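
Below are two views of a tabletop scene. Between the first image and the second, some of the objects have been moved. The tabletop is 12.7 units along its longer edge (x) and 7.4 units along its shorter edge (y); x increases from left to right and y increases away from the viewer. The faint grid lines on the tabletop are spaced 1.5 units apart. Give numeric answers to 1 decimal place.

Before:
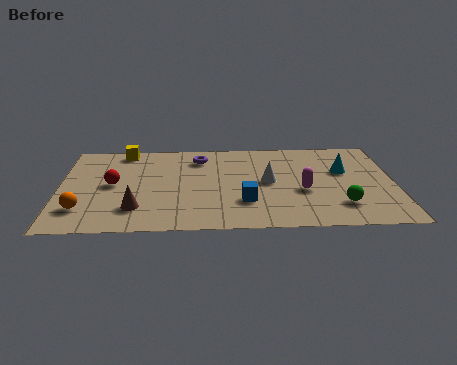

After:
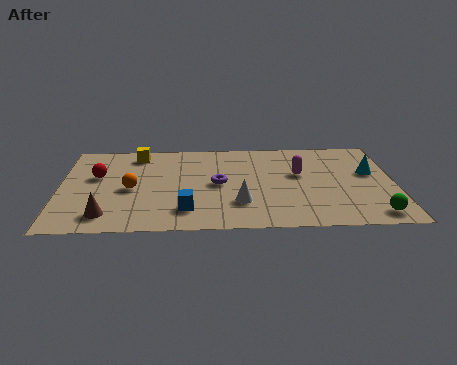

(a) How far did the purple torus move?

2.3

The purple torus moved from about (5.3, 5.9) to (6.0, 3.7), a distance of √(0.7² + 2.2²) ≈ 2.3.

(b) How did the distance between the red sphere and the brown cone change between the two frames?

+1.0

They were about 2.2 units apart before and 3.2 after — 1.0 units further apart.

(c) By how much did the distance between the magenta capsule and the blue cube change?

+2.8

They were about 2.3 units apart before and 5.1 after — 2.8 units further apart.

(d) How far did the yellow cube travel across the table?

0.6

The yellow cube was near (2.4, 6.6) before and (2.9, 6.3) after, so it travelled √(0.5² + 0.3²) ≈ 0.6 units.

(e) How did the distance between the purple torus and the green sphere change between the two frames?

-0.3

They were about 6.7 units apart before and 6.4 after — 0.3 units closer together.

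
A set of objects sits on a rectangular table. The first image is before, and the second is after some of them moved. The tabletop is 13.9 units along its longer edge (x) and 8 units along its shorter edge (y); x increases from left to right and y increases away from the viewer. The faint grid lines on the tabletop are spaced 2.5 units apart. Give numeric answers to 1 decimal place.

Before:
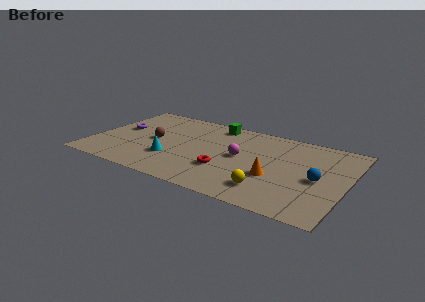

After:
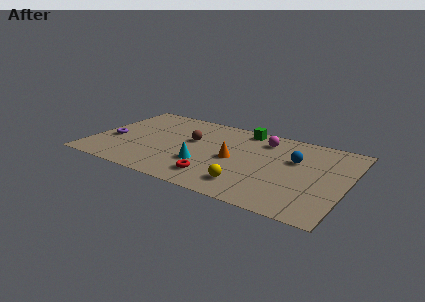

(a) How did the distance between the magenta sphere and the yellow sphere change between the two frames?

+1.7

The distance was about 3.1 in the first image and 4.8 in the second, so they moved 1.7 units further apart.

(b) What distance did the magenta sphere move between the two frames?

2.4

The magenta sphere moved from about (8.1, 4.2) to (9.1, 6.4), a distance of √(1.0² + 2.2²) ≈ 2.4.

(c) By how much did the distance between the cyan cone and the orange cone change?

-3.7

Before: roughly 5.6 units apart; after: 1.9. That's 3.7 units closer together.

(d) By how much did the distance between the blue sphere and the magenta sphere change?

-2.0

They were about 4.3 units apart before and 2.3 after — 2.0 units closer together.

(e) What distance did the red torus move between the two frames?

1.1

From (7.5, 2.6) to (7.1, 1.6), the red torus covered √(0.4² + 1.0²) ≈ 1.1 units.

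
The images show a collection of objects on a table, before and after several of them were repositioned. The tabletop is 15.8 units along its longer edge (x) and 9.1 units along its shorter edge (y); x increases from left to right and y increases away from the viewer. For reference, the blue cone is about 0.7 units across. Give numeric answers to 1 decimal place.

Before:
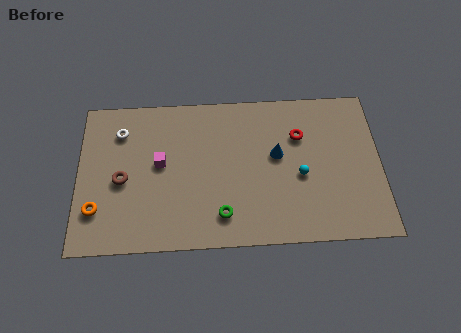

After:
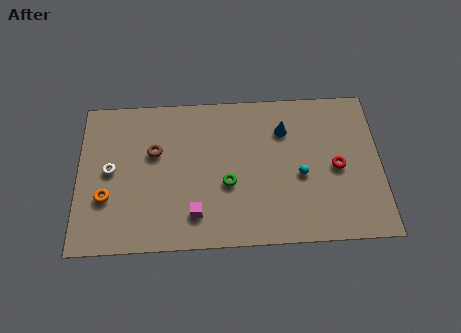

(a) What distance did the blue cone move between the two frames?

1.6

From (10.4, 5.2) to (10.8, 6.7), the blue cone covered √(0.4² + 1.5²) ≈ 1.6 units.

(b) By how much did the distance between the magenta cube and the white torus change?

+2.3

Before: roughly 2.9 units apart; after: 5.2. That's 2.3 units further apart.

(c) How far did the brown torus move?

2.3

The brown torus moved from about (2.3, 4.1) to (4.0, 5.7), a distance of √(1.7² + 1.6²) ≈ 2.3.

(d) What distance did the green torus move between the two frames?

1.8

The green torus moved from about (7.5, 1.8) to (7.8, 3.6), a distance of √(0.3² + 1.8²) ≈ 1.8.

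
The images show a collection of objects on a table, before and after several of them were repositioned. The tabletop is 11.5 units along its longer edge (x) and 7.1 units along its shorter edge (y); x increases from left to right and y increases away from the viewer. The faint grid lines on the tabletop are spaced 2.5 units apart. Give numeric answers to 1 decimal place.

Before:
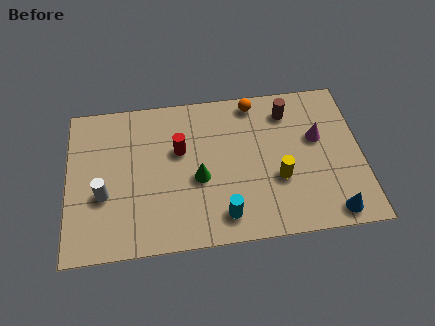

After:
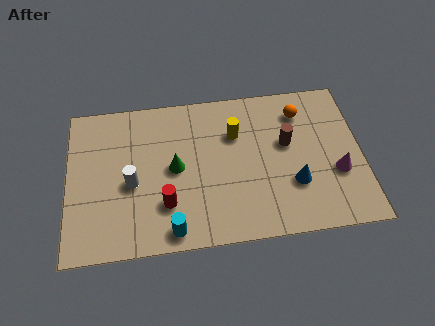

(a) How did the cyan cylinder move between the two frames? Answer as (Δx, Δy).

(-2.0, -0.4)

The cyan cylinder started near (6.0, 1.2) and ended near (4.0, 0.8).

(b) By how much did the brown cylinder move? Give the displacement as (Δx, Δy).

(-0.1, -1.5)

The brown cylinder started near (8.7, 5.7) and ended near (8.6, 4.2).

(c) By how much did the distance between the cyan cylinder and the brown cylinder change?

+0.5

They were about 5.2 units apart before and 5.7 after — 0.5 units further apart.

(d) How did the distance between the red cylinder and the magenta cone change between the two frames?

+1.3

Before: roughly 5.4 units apart; after: 6.7. That's 1.3 units further apart.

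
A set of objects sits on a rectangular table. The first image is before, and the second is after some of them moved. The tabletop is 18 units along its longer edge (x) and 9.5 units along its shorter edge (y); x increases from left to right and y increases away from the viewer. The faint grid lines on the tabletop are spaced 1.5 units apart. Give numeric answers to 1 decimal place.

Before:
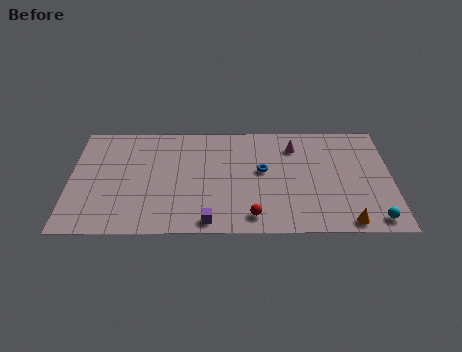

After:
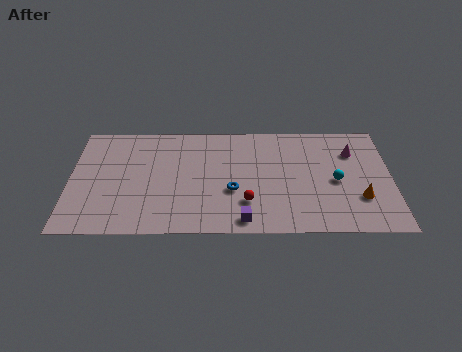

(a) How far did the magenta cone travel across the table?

3.3

From (12.6, 7.4) to (15.9, 6.9), the magenta cone covered √(3.3² + 0.5²) ≈ 3.3 units.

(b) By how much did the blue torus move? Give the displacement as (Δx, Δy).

(-1.7, -1.7)

The blue torus started near (10.8, 5.3) and ended near (9.1, 3.6).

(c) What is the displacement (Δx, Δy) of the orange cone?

(0.8, 2.0)

The orange cone was at about (15.4, 0.9) and moved to about (16.2, 2.9).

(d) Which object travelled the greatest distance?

the cyan sphere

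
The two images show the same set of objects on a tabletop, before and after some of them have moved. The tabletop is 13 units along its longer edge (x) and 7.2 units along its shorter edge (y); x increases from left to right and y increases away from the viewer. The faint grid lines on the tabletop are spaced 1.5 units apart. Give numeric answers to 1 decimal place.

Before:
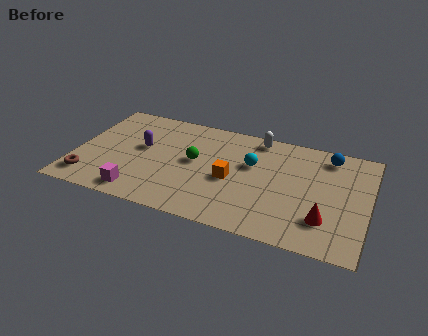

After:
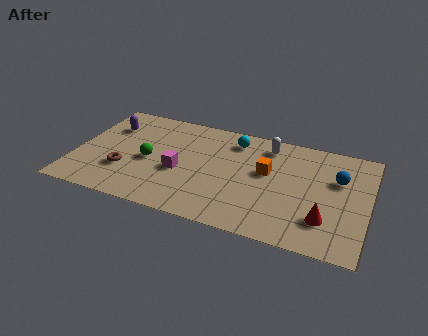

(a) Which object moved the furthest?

the magenta cube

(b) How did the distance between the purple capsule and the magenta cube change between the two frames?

+0.9

They were about 3.1 units apart before and 4.0 after — 0.9 units further apart.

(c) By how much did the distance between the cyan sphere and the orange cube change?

+0.8

The distance was about 1.5 in the first image and 2.3 in the second, so they moved 0.8 units further apart.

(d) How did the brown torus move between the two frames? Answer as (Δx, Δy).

(1.5, 1.0)

The brown torus was at about (0.8, 1.3) and moved to about (2.3, 2.3).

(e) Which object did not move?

the red cone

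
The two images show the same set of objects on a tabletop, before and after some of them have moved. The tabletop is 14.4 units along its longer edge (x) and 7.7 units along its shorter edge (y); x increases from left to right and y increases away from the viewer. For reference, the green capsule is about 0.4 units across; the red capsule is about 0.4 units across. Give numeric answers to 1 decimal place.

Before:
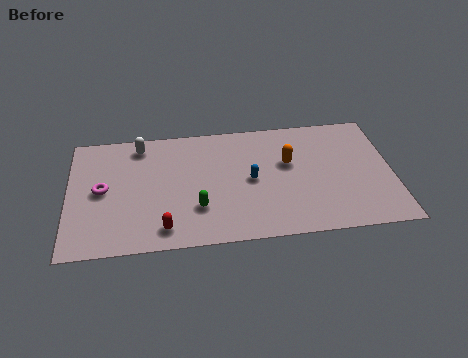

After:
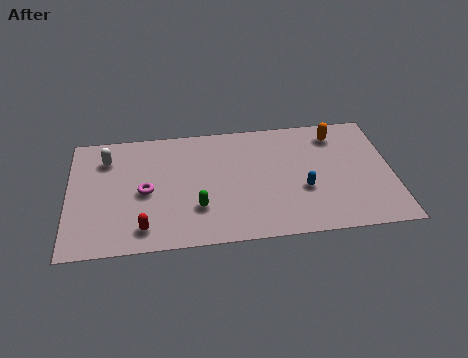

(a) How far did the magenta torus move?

1.9

The magenta torus moved from about (1.5, 3.9) to (3.4, 3.6), a distance of √(1.9² + 0.3²) ≈ 1.9.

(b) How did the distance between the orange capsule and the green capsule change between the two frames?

+2.7

Before: roughly 4.8 units apart; after: 7.5. That's 2.7 units further apart.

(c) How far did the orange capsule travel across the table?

2.7

From (9.8, 4.7) to (12.0, 6.3), the orange capsule covered √(2.2² + 1.6²) ≈ 2.7 units.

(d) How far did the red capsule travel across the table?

0.9

The red capsule moved from about (4.2, 1.2) to (3.3, 1.3), a distance of √(0.9² + 0.1²) ≈ 0.9.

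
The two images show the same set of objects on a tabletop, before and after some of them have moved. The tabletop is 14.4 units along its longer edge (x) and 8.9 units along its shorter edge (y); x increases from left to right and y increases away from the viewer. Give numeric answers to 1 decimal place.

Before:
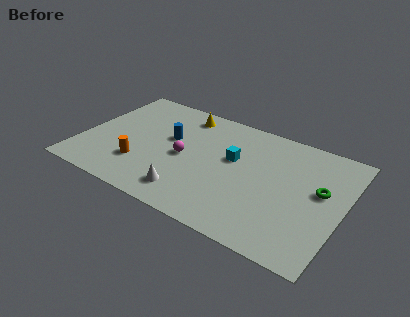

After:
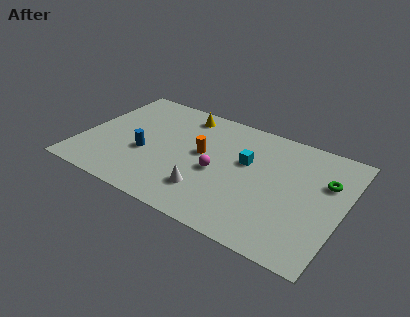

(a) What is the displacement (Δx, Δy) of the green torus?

(0.2, 0.8)

From the two frames, the green torus sits at roughly (13.1, 5.1) before and (13.3, 5.9) after.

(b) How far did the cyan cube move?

0.7

From (8.3, 5.3) to (9.0, 5.4), the cyan cube covered √(0.7² + 0.1²) ≈ 0.7 units.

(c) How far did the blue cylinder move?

2.1

The blue cylinder was near (4.7, 5.3) before and (3.6, 3.5) after, so it travelled √(1.1² + 1.8²) ≈ 2.1 units.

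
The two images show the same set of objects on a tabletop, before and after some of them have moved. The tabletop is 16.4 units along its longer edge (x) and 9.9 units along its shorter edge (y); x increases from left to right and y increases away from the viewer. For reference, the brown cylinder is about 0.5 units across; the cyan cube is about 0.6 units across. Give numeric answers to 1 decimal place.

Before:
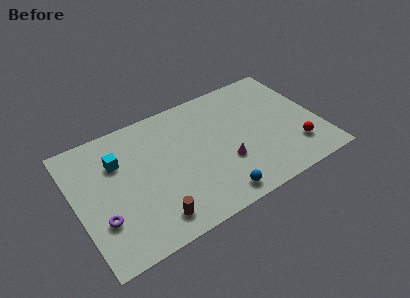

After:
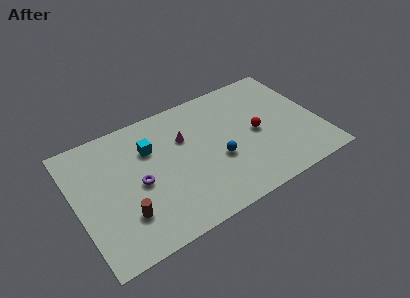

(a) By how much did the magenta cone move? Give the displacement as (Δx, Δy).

(-2.3, 3.2)

From the two frames, the magenta cone sits at roughly (9.8, 3.4) before and (7.5, 6.6) after.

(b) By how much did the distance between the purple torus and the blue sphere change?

-2.3

The distance was about 7.6 in the first image and 5.3 in the second, so they moved 2.3 units closer together.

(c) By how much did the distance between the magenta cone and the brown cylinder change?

+0.5

The distance was about 5.5 in the first image and 6.0 in the second, so they moved 0.5 units further apart.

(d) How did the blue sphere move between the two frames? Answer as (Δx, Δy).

(0.6, 2.7)

The blue sphere started near (8.8, 1.2) and ended near (9.4, 3.9).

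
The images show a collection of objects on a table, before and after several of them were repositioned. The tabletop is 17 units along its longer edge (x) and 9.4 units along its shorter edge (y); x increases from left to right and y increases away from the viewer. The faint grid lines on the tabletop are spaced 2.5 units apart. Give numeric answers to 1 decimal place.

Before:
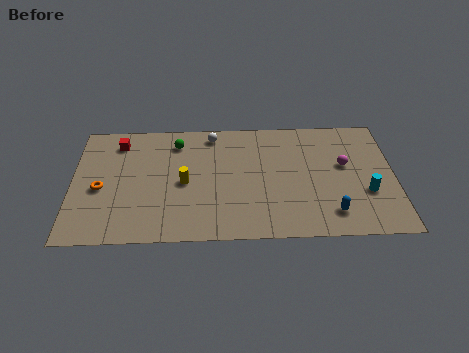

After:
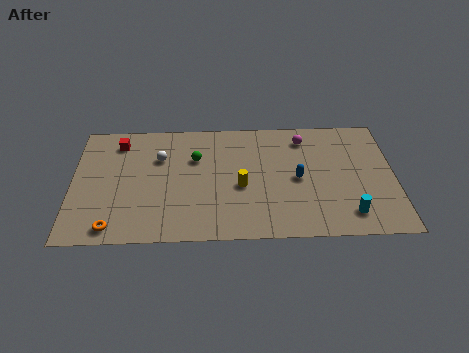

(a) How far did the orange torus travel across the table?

3.1

From (1.5, 4.1) to (2.2, 1.1), the orange torus covered √(0.7² + 3.0²) ≈ 3.1 units.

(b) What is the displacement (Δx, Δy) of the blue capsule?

(-1.7, 2.7)

From the two frames, the blue capsule sits at roughly (13.6, 1.8) before and (11.9, 4.5) after.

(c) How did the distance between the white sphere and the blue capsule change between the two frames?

-1.4

Before: roughly 8.9 units apart; after: 7.5. That's 1.4 units closer together.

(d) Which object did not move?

the red cube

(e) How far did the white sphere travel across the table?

3.3

The white sphere moved from about (7.4, 8.2) to (4.6, 6.4), a distance of √(2.8² + 1.8²) ≈ 3.3.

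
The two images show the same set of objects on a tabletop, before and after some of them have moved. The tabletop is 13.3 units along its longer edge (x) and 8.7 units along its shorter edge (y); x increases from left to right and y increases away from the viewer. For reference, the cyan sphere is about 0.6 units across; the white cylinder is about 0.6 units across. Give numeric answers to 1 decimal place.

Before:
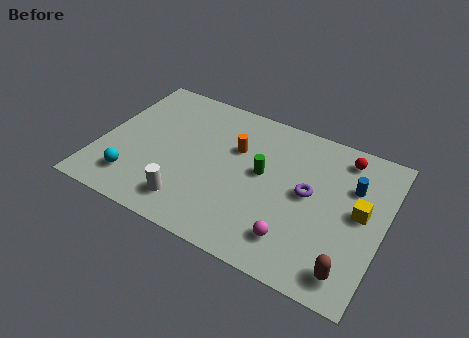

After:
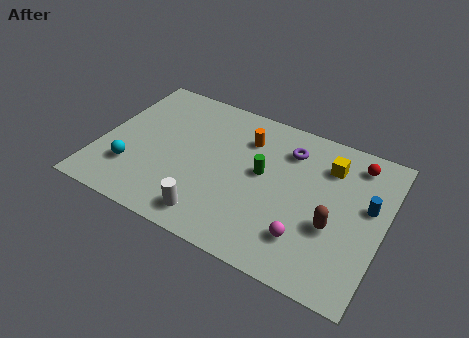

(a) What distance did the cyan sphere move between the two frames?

0.6

From (1.9, 1.8) to (1.7, 2.4), the cyan sphere covered √(0.2² + 0.6²) ≈ 0.6 units.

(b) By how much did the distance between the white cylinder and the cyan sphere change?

+1.4

The distance was about 2.7 in the first image and 4.1 in the second, so they moved 1.4 units further apart.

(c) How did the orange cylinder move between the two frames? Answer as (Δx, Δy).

(0.4, 0.8)

The orange cylinder started near (6.2, 5.7) and ended near (6.6, 6.5).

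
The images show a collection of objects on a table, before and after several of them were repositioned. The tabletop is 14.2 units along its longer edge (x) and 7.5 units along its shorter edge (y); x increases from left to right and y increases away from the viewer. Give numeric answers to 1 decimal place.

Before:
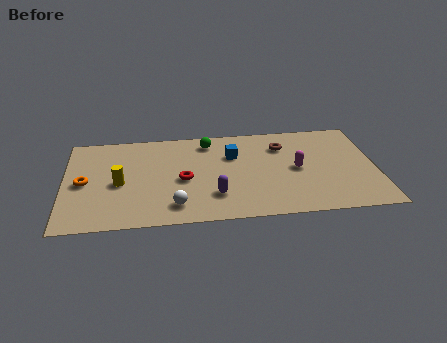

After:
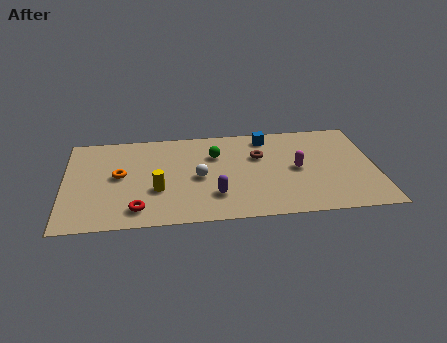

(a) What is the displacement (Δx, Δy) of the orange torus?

(1.6, 0.4)

From the two frames, the orange torus sits at roughly (0.9, 3.6) before and (2.5, 4.0) after.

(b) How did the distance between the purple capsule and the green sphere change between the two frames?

-1.1

They were about 4.3 units apart before and 3.2 after — 1.1 units closer together.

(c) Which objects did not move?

the purple capsule and the magenta capsule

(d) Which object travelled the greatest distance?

the red torus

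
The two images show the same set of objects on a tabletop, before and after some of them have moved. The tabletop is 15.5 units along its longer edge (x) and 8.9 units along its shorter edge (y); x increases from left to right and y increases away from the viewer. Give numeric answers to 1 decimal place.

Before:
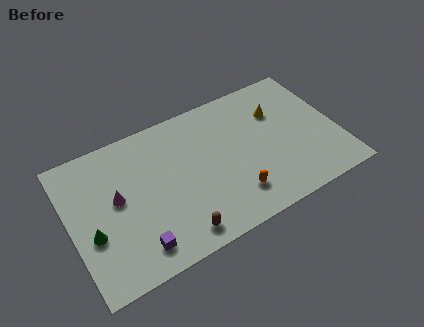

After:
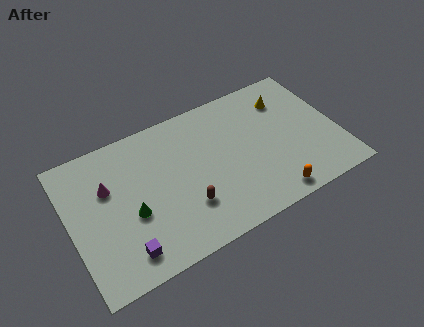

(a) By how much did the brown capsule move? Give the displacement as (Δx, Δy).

(0.7, 1.4)

The brown capsule started near (5.7, 1.2) and ended near (6.4, 2.6).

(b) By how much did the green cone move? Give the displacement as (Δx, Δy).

(2.3, 0.2)

The green cone was at about (1.1, 3.4) and moved to about (3.4, 3.6).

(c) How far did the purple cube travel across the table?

0.7

The purple cube was near (3.4, 1.5) before and (2.7, 1.5) after, so it travelled √(0.7² + 0.0²) ≈ 0.7 units.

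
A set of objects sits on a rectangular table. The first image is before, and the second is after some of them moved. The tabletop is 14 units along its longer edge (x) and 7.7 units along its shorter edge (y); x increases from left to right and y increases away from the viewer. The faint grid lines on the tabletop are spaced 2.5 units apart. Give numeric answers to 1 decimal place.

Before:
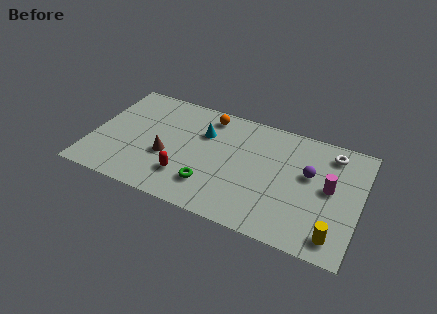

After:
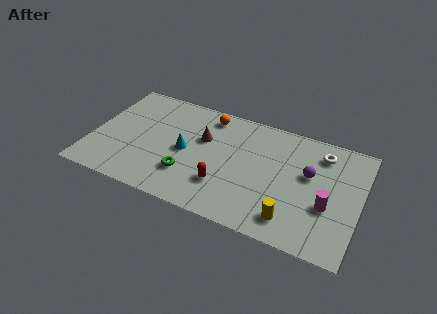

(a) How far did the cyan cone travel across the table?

1.8

From (5.7, 5.3) to (4.9, 3.7), the cyan cone covered √(0.8² + 1.6²) ≈ 1.8 units.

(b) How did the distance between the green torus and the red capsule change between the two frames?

+0.6

The distance was about 1.3 in the first image and 1.9 in the second, so they moved 0.6 units further apart.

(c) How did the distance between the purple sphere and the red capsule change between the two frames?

-1.9

Before: roughly 6.7 units apart; after: 4.8. That's 1.9 units closer together.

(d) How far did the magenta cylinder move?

1.2

The magenta cylinder moved from about (12.4, 4.1) to (12.4, 2.9), a distance of √(0.0² + 1.2²) ≈ 1.2.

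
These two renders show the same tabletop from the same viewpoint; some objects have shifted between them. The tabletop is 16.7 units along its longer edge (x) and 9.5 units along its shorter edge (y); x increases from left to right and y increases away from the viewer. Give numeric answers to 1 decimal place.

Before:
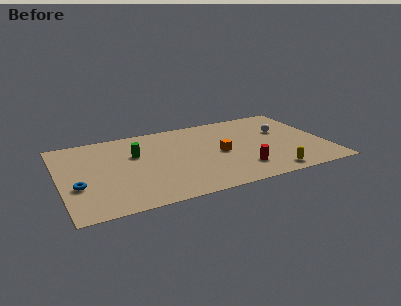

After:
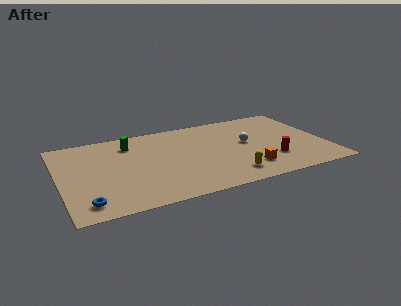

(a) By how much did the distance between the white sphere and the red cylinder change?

-2.1

The distance was about 4.9 in the first image and 2.8 in the second, so they moved 2.1 units closer together.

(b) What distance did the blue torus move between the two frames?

2.0

The blue torus moved from about (1.0, 3.5) to (1.4, 1.5), a distance of √(0.4² + 2.0²) ≈ 2.0.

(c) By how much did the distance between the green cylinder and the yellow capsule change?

-1.3

Before: roughly 9.4 units apart; after: 8.1. That's 1.3 units closer together.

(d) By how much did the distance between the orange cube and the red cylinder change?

-0.8

They were about 2.5 units apart before and 1.7 after — 0.8 units closer together.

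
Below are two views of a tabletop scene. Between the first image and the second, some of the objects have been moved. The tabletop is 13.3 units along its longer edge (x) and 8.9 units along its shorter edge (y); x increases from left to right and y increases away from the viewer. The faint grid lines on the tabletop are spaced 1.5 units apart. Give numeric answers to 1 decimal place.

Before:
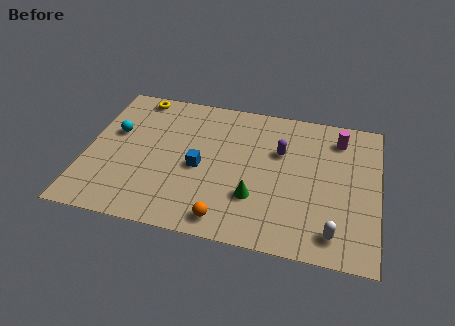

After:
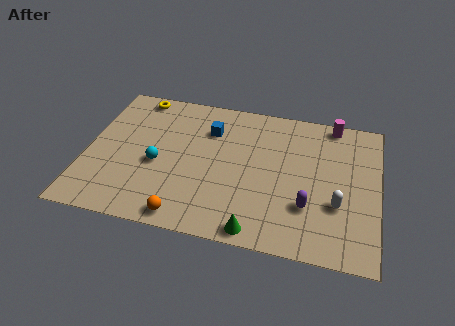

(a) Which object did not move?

the yellow torus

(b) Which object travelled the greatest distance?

the purple capsule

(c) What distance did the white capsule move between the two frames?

1.7

The white capsule was near (11.4, 1.4) before and (11.5, 3.1) after, so it travelled √(0.1² + 1.7²) ≈ 1.7 units.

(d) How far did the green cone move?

1.9

The green cone was near (7.8, 2.7) before and (8.0, 0.8) after, so it travelled √(0.2² + 1.9²) ≈ 1.9 units.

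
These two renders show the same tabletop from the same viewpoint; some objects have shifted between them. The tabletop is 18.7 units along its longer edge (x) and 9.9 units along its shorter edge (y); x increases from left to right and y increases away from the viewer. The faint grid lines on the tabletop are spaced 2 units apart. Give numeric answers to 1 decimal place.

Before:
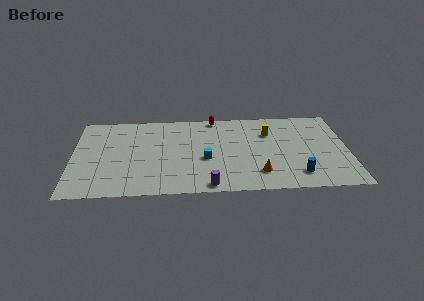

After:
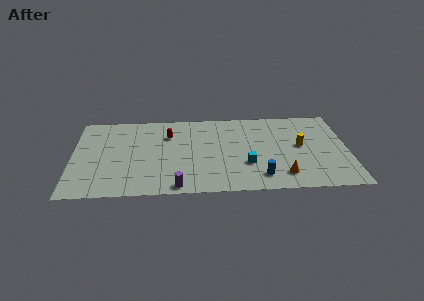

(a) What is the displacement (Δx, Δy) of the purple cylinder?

(-2.1, 0.0)

The purple cylinder was at about (9.2, 0.9) and moved to about (7.1, 0.9).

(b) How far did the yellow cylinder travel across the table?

2.7

The yellow cylinder was near (13.4, 7.0) before and (15.5, 5.3) after, so it travelled √(2.1² + 1.7²) ≈ 2.7 units.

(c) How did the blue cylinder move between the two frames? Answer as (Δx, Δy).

(-2.5, -0.1)

The blue cylinder was at about (15.2, 1.9) and moved to about (12.7, 1.8).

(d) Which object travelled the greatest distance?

the red capsule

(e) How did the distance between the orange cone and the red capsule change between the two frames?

+1.8

Before: roughly 7.5 units apart; after: 9.3. That's 1.8 units further apart.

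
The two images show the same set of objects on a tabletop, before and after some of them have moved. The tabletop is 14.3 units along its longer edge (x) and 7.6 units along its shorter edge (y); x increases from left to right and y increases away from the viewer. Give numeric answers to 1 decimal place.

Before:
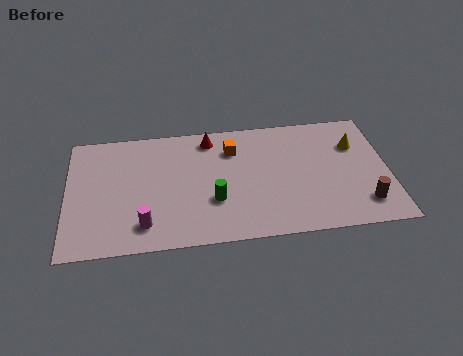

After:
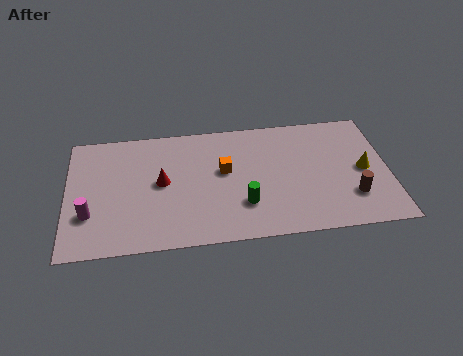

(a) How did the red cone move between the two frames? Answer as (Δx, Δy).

(-2.2, -2.5)

The red cone started near (6.4, 6.5) and ended near (4.2, 4.0).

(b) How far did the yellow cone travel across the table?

1.6

From (12.9, 5.3) to (13.2, 3.7), the yellow cone covered √(0.3² + 1.6²) ≈ 1.6 units.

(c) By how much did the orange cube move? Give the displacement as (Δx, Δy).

(-0.4, -1.3)

From the two frames, the orange cube sits at roughly (7.4, 5.7) before and (7.0, 4.4) after.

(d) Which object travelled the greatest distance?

the red cone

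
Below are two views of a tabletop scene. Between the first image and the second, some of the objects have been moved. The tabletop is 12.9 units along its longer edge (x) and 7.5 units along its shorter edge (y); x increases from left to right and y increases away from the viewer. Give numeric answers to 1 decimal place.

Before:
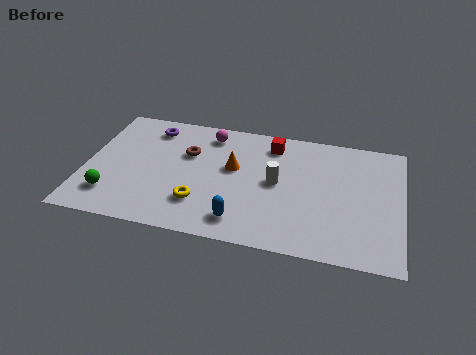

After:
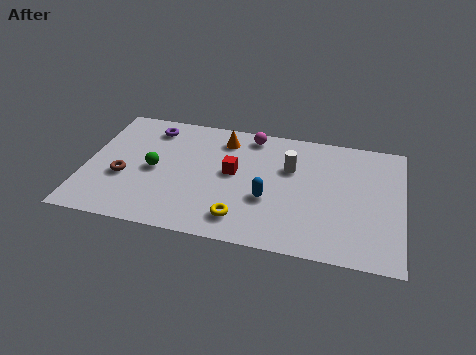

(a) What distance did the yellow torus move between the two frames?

1.8

The yellow torus moved from about (4.8, 2.0) to (6.5, 1.4), a distance of √(1.7² + 0.6²) ≈ 1.8.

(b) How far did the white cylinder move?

1.1

From (7.8, 3.9) to (8.3, 4.9), the white cylinder covered √(0.5² + 1.0²) ≈ 1.1 units.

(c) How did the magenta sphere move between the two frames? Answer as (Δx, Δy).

(1.7, 0.3)

From the two frames, the magenta sphere sits at roughly (4.9, 6.3) before and (6.6, 6.6) after.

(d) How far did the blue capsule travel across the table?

1.8

The blue capsule was near (6.5, 1.3) before and (7.5, 2.8) after, so it travelled √(1.0² + 1.5²) ≈ 1.8 units.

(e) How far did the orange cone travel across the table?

1.8

The orange cone was near (6.0, 4.4) before and (5.5, 6.1) after, so it travelled √(0.5² + 1.7²) ≈ 1.8 units.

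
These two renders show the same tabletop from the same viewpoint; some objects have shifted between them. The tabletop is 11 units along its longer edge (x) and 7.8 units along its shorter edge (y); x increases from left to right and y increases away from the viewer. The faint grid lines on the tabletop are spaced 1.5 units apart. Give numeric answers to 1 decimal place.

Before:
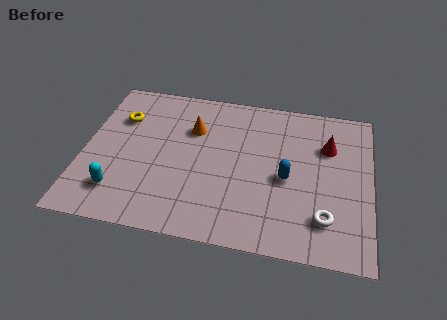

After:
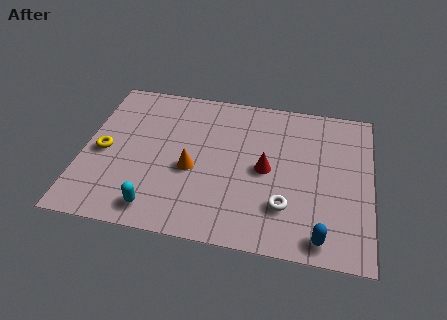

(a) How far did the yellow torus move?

2.0

From (1.3, 5.5) to (0.8, 3.6), the yellow torus covered √(0.5² + 1.9²) ≈ 2.0 units.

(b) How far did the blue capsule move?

3.0

The blue capsule was near (7.8, 3.5) before and (9.2, 0.9) after, so it travelled √(1.4² + 2.6²) ≈ 3.0 units.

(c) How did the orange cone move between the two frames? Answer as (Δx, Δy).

(0.1, -2.1)

From the two frames, the orange cone sits at roughly (4.1, 5.4) before and (4.2, 3.3) after.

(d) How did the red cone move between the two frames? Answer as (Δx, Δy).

(-2.3, -1.6)

The red cone was at about (9.3, 5.4) and moved to about (7.0, 3.8).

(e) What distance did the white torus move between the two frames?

1.5

The white torus moved from about (9.3, 1.8) to (7.8, 2.1), a distance of √(1.5² + 0.3²) ≈ 1.5.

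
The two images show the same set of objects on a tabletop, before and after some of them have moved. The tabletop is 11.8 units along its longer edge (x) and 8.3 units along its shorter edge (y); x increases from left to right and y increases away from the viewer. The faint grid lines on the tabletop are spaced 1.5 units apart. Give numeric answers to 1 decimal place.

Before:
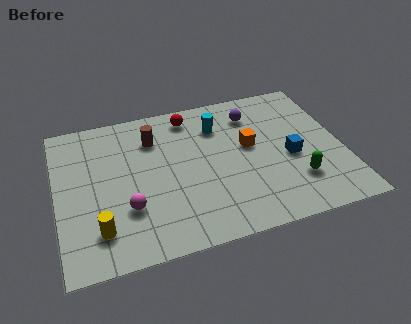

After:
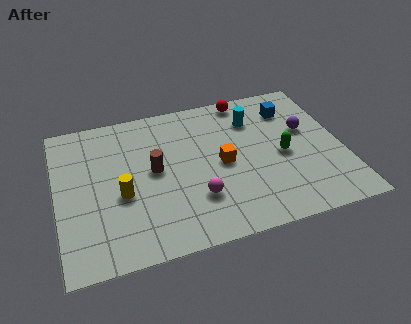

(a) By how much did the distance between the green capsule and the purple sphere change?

-2.9

They were about 4.5 units apart before and 1.6 after — 2.9 units closer together.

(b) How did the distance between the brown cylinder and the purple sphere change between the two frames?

+2.2

They were about 4.2 units apart before and 6.4 after — 2.2 units further apart.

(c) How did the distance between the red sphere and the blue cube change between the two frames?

-3.1

Before: roughly 5.2 units apart; after: 2.1. That's 3.1 units closer together.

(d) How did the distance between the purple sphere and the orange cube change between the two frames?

+1.9

Before: roughly 1.8 units apart; after: 3.7. That's 1.9 units further apart.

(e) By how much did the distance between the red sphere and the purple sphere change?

+0.7

The distance was about 2.7 in the first image and 3.4 in the second, so they moved 0.7 units further apart.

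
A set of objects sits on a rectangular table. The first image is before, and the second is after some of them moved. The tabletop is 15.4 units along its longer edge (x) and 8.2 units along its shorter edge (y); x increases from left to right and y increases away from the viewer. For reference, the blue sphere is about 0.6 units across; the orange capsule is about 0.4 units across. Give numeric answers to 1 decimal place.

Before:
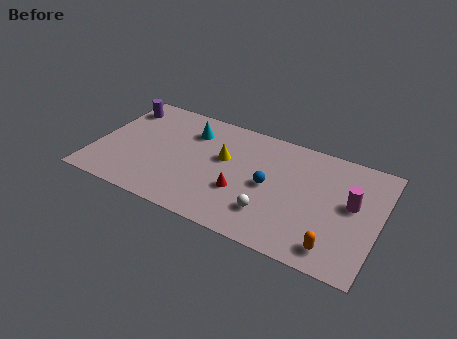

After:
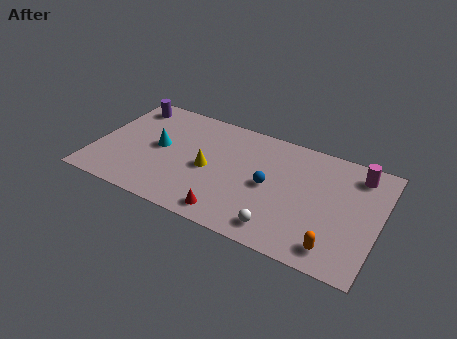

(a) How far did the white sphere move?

1.0

The white sphere moved from about (9.8, 2.1) to (10.4, 1.3), a distance of √(0.6² + 0.8²) ≈ 1.0.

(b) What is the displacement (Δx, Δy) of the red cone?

(-0.4, -1.8)

The red cone was at about (8.1, 2.9) and moved to about (7.7, 1.1).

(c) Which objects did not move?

the orange capsule and the blue sphere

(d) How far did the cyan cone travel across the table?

2.4

The cyan cone moved from about (4.9, 6.2) to (3.4, 4.3), a distance of √(1.5² + 1.9²) ≈ 2.4.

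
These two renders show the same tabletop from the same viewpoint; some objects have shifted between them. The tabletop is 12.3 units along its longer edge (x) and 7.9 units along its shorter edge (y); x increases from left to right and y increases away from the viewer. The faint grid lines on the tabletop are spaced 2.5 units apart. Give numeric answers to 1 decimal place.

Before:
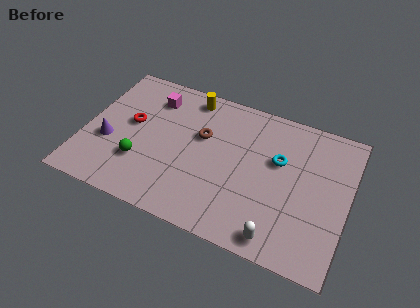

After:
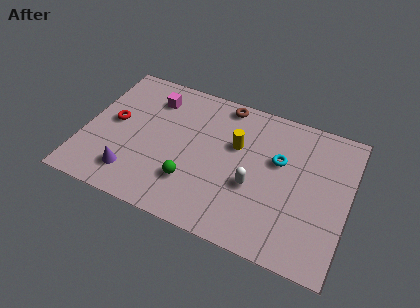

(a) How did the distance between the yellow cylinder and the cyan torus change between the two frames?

-2.8

They were about 4.8 units apart before and 2.0 after — 2.8 units closer together.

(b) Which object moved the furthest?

the yellow cylinder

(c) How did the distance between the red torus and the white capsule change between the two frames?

-1.3

The distance was about 8.1 in the first image and 6.8 in the second, so they moved 1.3 units closer together.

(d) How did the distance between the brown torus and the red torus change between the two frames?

+2.4

The distance was about 3.3 in the first image and 5.7 in the second, so they moved 2.4 units further apart.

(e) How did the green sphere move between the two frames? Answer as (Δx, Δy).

(2.4, -0.2)

The green sphere was at about (2.8, 2.4) and moved to about (5.2, 2.2).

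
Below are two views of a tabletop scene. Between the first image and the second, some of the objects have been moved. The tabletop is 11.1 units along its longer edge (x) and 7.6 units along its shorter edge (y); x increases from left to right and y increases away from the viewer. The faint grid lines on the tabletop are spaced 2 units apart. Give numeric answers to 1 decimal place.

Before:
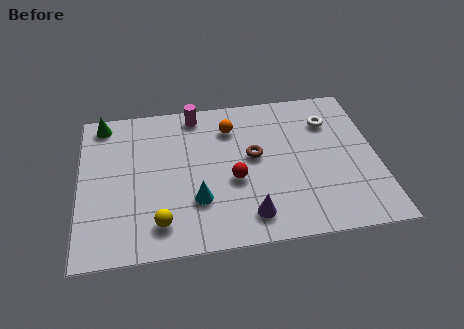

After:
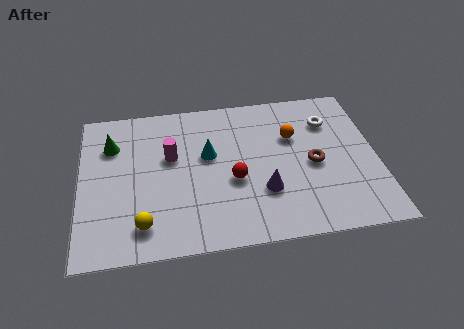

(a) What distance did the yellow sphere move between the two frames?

0.6

From (2.9, 1.4) to (2.3, 1.4), the yellow sphere covered √(0.6² + 0.0²) ≈ 0.6 units.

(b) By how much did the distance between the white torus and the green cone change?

-0.4

They were about 8.6 units apart before and 8.2 after — 0.4 units closer together.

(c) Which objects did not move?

the white torus and the red sphere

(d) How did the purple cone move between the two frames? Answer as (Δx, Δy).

(0.6, 1.1)

From the two frames, the purple cone sits at roughly (6.2, 1.3) before and (6.8, 2.4) after.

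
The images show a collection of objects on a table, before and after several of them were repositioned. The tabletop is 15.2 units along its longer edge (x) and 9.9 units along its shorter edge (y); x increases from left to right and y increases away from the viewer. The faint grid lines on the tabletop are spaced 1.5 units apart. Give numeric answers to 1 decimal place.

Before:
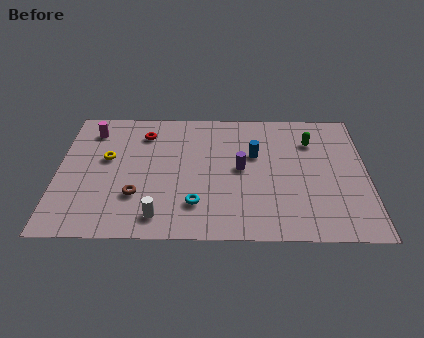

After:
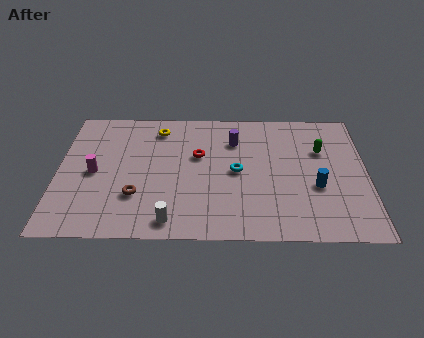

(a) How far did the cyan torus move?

3.2

The cyan torus was near (6.8, 2.4) before and (8.8, 4.9) after, so it travelled √(2.0² + 2.5²) ≈ 3.2 units.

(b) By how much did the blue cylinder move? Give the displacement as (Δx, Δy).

(3.0, -2.4)

The blue cylinder was at about (9.7, 6.2) and moved to about (12.7, 3.8).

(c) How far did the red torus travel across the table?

3.2

From (4.2, 7.8) to (6.9, 6.1), the red torus covered √(2.7² + 1.7²) ≈ 3.2 units.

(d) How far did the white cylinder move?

0.7

The white cylinder was near (5.0, 1.5) before and (5.6, 1.2) after, so it travelled √(0.6² + 0.3²) ≈ 0.7 units.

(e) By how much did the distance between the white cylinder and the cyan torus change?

+2.9

Before: roughly 2.0 units apart; after: 4.9. That's 2.9 units further apart.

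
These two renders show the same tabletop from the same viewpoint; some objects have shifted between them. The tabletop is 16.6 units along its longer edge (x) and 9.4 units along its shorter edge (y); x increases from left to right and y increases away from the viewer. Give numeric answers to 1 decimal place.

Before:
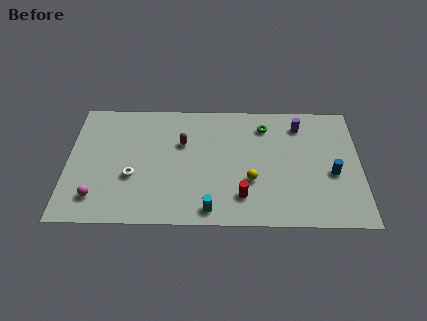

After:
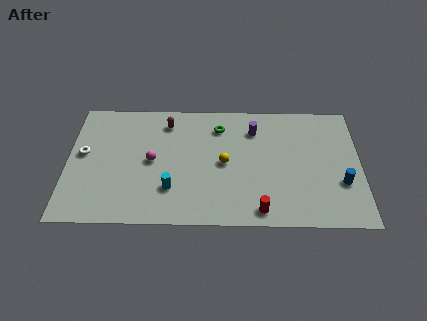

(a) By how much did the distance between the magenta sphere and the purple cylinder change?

-6.5

Before: roughly 12.8 units apart; after: 6.3. That's 6.5 units closer together.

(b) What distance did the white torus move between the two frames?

3.3

From (3.7, 3.5) to (0.9, 5.2), the white torus covered √(2.8² + 1.7²) ≈ 3.3 units.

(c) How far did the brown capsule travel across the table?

1.8

The brown capsule was near (6.5, 6.1) before and (5.6, 7.7) after, so it travelled √(0.9² + 1.6²) ≈ 1.8 units.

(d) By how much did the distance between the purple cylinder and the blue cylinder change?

+2.2

They were about 4.1 units apart before and 6.3 after — 2.2 units further apart.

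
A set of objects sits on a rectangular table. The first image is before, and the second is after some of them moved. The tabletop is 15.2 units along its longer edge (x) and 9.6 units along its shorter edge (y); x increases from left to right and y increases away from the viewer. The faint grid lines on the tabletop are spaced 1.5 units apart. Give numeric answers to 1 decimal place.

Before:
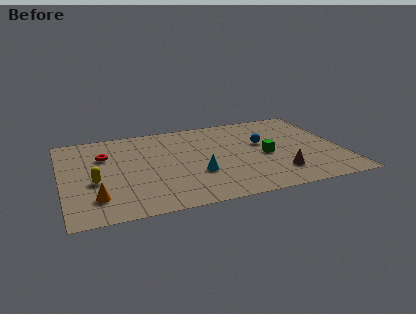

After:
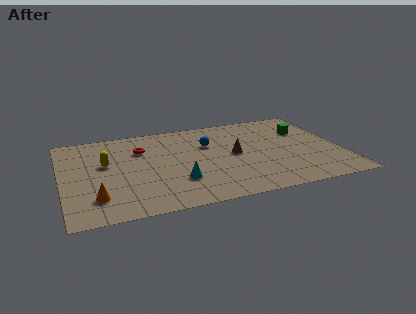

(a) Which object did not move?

the orange cone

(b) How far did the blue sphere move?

3.0

The blue sphere was near (11.0, 5.7) before and (8.1, 6.4) after, so it travelled √(2.9² + 0.7²) ≈ 3.0 units.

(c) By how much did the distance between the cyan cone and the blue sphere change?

-0.4

Before: roughly 4.5 units apart; after: 4.1. That's 0.4 units closer together.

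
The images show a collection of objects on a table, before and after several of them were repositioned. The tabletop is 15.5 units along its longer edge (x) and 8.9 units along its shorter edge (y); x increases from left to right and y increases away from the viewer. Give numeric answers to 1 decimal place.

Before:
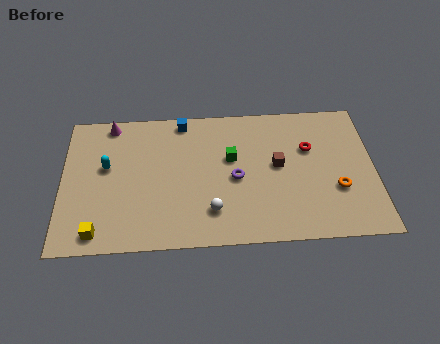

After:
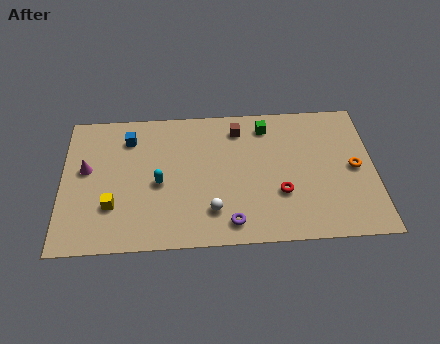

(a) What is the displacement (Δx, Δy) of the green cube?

(1.8, 2.0)

From the two frames, the green cube sits at roughly (8.4, 5.4) before and (10.2, 7.4) after.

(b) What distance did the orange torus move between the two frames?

1.6

The orange torus moved from about (13.6, 3.1) to (14.5, 4.4), a distance of √(0.9² + 1.3²) ≈ 1.6.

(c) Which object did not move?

the white sphere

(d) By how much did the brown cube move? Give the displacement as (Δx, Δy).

(-1.9, 2.5)

The brown cube started near (10.7, 4.8) and ended near (8.8, 7.3).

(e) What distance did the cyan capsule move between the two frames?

2.9

The cyan capsule was near (2.2, 5.2) before and (4.8, 4.0) after, so it travelled √(2.6² + 1.2²) ≈ 2.9 units.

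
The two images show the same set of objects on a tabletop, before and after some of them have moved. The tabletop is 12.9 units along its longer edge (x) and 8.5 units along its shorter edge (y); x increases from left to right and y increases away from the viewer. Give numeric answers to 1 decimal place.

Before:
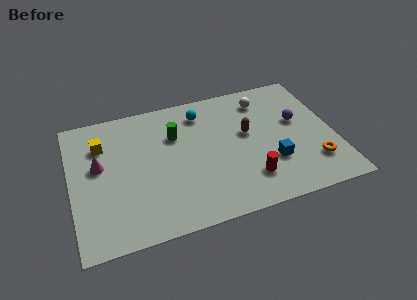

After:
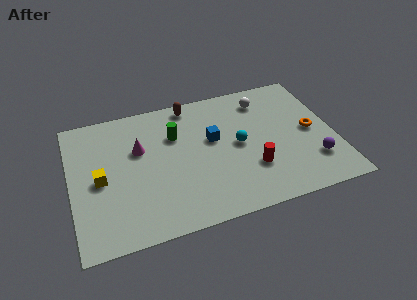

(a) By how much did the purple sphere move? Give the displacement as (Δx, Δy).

(0.5, -2.8)

From the two frames, the purple sphere sits at roughly (11.2, 5.0) before and (11.7, 2.2) after.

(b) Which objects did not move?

the white sphere and the green cylinder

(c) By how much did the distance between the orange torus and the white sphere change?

-1.8

They were about 5.2 units apart before and 3.4 after — 1.8 units closer together.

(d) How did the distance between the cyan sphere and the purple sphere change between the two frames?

-0.9

They were about 5.0 units apart before and 4.1 after — 0.9 units closer together.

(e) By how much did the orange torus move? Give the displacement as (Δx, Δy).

(0.1, 2.1)

The orange torus started near (11.7, 2.1) and ended near (11.8, 4.2).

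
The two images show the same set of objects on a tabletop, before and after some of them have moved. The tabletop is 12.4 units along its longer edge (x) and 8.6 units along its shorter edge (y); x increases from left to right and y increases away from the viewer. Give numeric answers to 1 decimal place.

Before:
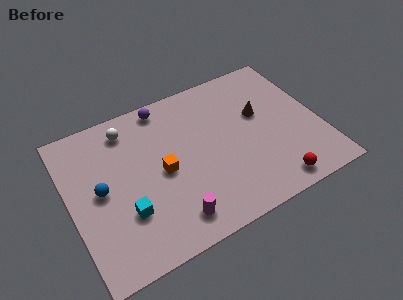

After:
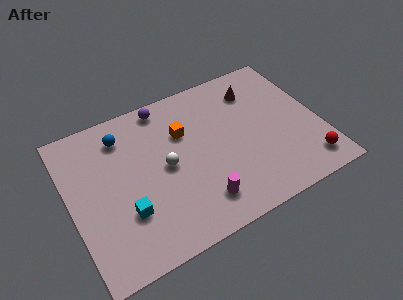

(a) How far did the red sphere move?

1.8

The red sphere moved from about (9.6, 1.0) to (11.4, 1.4), a distance of √(1.8² + 0.4²) ≈ 1.8.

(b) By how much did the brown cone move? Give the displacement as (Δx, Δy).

(0.0, 1.5)

The brown cone started near (9.6, 5.2) and ended near (9.6, 6.7).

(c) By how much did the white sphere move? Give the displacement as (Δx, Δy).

(1.5, -2.9)

The white sphere started near (3.2, 7.2) and ended near (4.7, 4.3).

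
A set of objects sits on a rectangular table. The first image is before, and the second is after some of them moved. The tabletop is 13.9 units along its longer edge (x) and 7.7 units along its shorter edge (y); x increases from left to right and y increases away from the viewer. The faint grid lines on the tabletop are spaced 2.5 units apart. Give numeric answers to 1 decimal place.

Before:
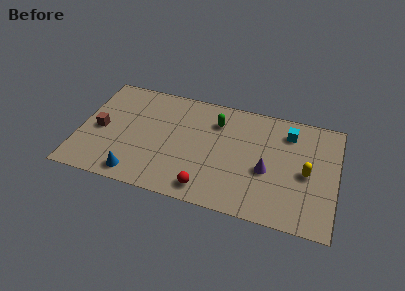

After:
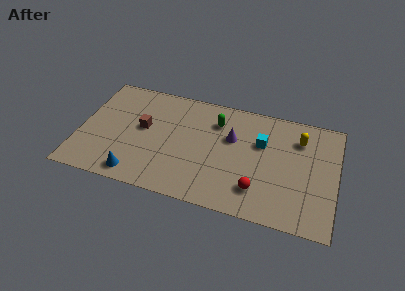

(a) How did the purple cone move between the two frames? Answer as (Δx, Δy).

(-2.0, 1.7)

The purple cone started near (10.2, 3.2) and ended near (8.2, 4.9).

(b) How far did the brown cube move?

2.4

The brown cube moved from about (1.1, 3.6) to (3.4, 4.3), a distance of √(2.3² + 0.7²) ≈ 2.4.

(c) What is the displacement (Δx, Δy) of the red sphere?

(2.7, 0.7)

The red sphere was at about (7.1, 1.1) and moved to about (9.8, 1.8).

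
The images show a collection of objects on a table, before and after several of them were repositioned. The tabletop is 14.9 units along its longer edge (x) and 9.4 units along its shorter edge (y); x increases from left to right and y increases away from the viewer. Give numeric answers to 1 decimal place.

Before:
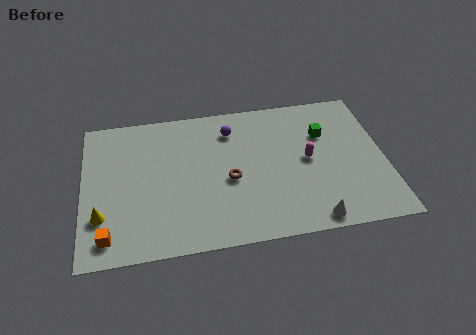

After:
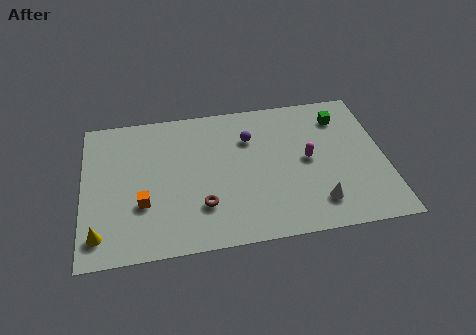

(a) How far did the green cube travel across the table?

1.3

The green cube moved from about (12.0, 6.4) to (12.9, 7.4), a distance of √(0.9² + 1.0²) ≈ 1.3.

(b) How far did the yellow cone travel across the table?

1.1

From (0.9, 2.7) to (0.8, 1.6), the yellow cone covered √(0.1² + 1.1²) ≈ 1.1 units.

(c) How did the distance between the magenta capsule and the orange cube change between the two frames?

-2.1

They were about 10.5 units apart before and 8.4 after — 2.1 units closer together.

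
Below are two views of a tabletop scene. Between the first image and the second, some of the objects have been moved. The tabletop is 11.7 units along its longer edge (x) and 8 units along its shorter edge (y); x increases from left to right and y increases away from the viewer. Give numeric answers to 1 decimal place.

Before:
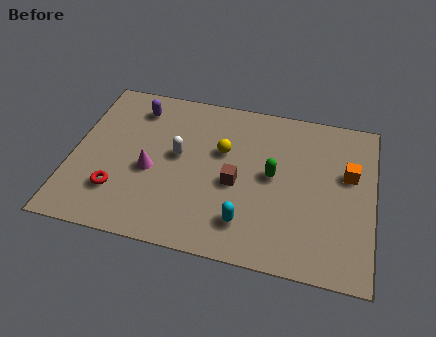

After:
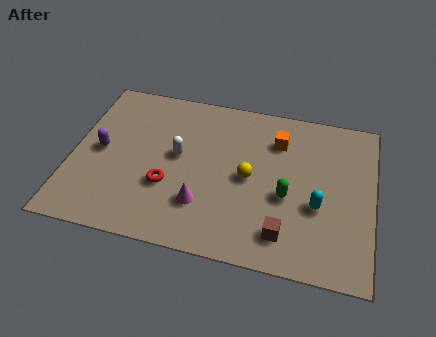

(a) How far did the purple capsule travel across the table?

2.8

From (2.3, 6.5) to (1.1, 4.0), the purple capsule covered √(1.2² + 2.5²) ≈ 2.8 units.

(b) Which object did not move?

the white capsule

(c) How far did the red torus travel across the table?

2.0

The red torus was near (1.9, 2.1) before and (3.8, 2.8) after, so it travelled √(1.9² + 0.7²) ≈ 2.0 units.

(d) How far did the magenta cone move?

2.4

From (3.1, 3.4) to (5.2, 2.2), the magenta cone covered √(2.1² + 1.2²) ≈ 2.4 units.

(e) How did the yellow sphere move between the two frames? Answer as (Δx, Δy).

(1.1, -1.1)

The yellow sphere was at about (5.8, 5.0) and moved to about (6.9, 3.9).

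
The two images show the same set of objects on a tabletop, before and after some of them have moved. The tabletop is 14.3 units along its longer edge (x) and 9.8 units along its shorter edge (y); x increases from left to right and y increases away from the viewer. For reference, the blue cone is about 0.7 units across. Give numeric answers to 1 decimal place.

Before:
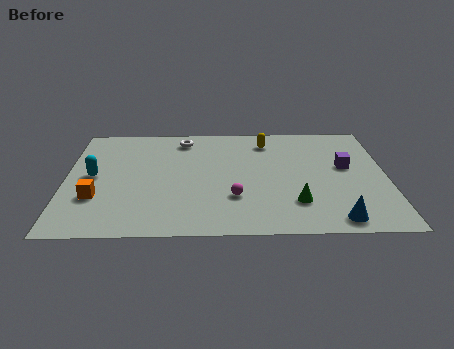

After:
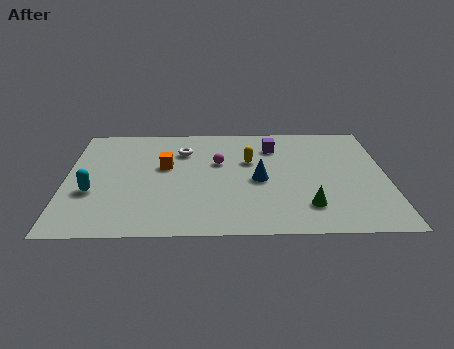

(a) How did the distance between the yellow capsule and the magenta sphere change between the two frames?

-3.8

The distance was about 5.2 in the first image and 1.4 in the second, so they moved 3.8 units closer together.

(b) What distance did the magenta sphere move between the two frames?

3.2

From (7.5, 3.0) to (6.8, 6.1), the magenta sphere covered √(0.7² + 3.1²) ≈ 3.2 units.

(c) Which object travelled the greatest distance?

the blue cone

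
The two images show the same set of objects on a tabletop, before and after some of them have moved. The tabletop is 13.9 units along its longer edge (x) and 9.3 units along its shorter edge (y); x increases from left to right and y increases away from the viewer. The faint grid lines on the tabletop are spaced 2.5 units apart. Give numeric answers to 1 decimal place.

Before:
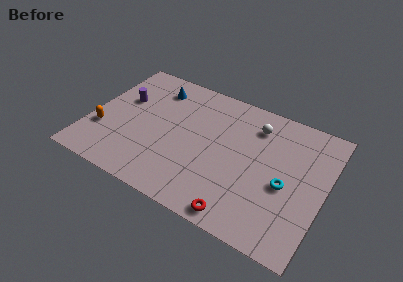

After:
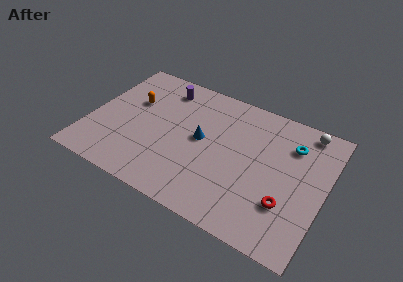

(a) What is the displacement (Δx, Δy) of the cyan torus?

(0.0, 2.9)

The cyan torus started near (11.7, 4.0) and ended near (11.7, 6.9).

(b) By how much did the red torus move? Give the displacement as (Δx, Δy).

(2.4, 1.9)

The red torus started near (9.5, 0.9) and ended near (11.9, 2.8).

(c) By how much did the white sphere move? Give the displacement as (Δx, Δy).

(2.9, 1.0)

The white sphere started near (9.5, 7.3) and ended near (12.4, 8.3).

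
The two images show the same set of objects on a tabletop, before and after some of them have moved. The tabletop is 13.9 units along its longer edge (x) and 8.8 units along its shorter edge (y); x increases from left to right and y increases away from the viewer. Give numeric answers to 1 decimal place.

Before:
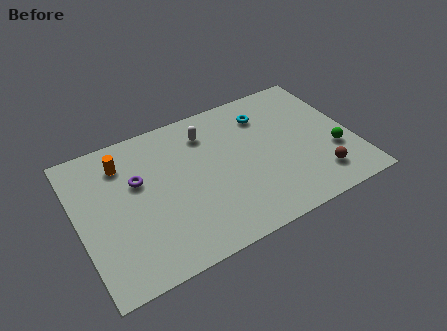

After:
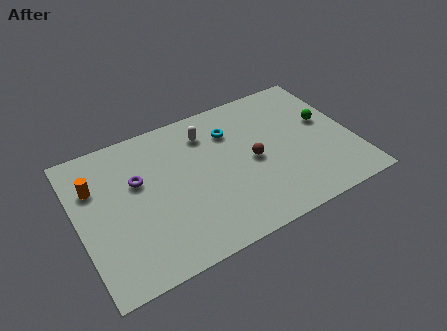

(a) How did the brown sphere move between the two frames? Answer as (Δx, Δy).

(-3.0, 2.4)

The brown sphere started near (11.8, 1.8) and ended near (8.8, 4.2).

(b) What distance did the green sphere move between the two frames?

2.1

From (12.8, 3.0) to (12.7, 5.1), the green sphere covered √(0.1² + 2.1²) ≈ 2.1 units.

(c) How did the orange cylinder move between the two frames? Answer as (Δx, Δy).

(-1.5, -0.8)

From the two frames, the orange cylinder sits at roughly (2.5, 6.9) before and (1.0, 6.1) after.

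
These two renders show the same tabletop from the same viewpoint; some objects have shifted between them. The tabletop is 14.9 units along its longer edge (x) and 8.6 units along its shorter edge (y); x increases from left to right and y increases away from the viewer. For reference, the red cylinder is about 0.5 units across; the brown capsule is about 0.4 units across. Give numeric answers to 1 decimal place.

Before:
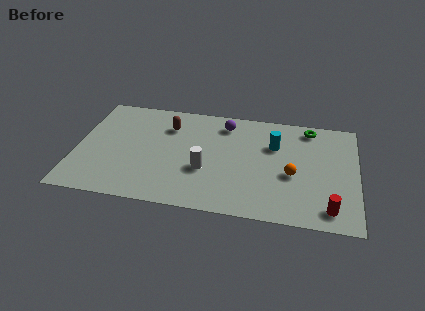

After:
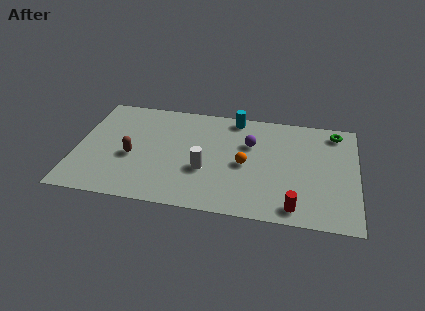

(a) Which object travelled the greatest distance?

the brown capsule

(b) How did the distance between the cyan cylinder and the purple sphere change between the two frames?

-0.8

The distance was about 3.0 in the first image and 2.2 in the second, so they moved 0.8 units closer together.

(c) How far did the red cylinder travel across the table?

1.8

The red cylinder was near (13.5, 1.3) before and (11.7, 1.1) after, so it travelled √(1.8² + 0.2²) ≈ 1.8 units.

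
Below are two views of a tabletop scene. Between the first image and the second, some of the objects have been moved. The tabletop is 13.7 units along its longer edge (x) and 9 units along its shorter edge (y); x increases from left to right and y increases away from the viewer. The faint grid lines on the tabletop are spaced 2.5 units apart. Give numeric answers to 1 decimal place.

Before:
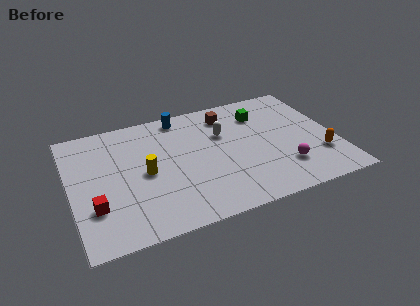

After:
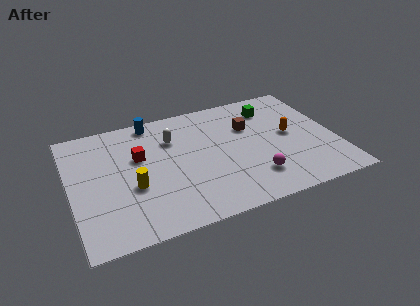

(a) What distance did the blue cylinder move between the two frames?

1.5

The blue cylinder moved from about (6.0, 8.0) to (4.5, 8.1), a distance of √(1.5² + 0.1²) ≈ 1.5.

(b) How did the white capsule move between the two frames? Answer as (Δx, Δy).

(-2.6, 0.5)

The white capsule started near (8.0, 5.9) and ended near (5.4, 6.4).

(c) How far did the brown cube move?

1.6

The brown cube was near (8.4, 7.3) before and (9.4, 6.0) after, so it travelled √(1.0² + 1.3²) ≈ 1.6 units.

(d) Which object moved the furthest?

the red cube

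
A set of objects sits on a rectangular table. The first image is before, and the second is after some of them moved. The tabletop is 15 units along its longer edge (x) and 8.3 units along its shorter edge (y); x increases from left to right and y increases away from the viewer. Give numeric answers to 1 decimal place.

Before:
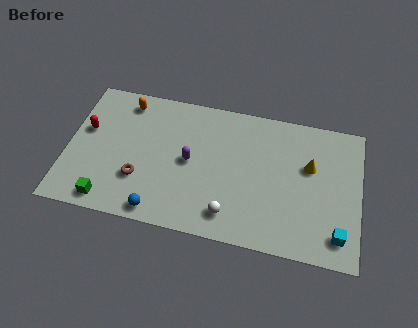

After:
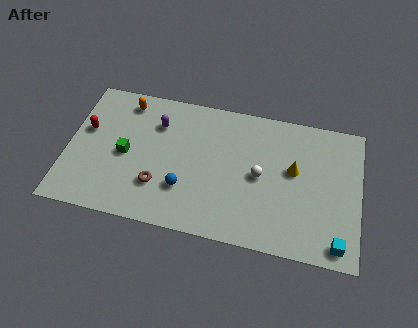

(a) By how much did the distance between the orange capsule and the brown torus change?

+0.5

The distance was about 4.6 in the first image and 5.1 in the second, so they moved 0.5 units further apart.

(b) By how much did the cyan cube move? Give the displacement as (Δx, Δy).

(0.0, -0.5)

From the two frames, the cyan cube sits at roughly (14.0, 1.5) before and (14.0, 1.0) after.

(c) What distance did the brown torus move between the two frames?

1.0

The brown torus moved from about (3.8, 2.6) to (4.8, 2.4), a distance of √(1.0² + 0.2²) ≈ 1.0.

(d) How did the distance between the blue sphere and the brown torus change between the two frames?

-0.7

The distance was about 2.0 in the first image and 1.3 in the second, so they moved 0.7 units closer together.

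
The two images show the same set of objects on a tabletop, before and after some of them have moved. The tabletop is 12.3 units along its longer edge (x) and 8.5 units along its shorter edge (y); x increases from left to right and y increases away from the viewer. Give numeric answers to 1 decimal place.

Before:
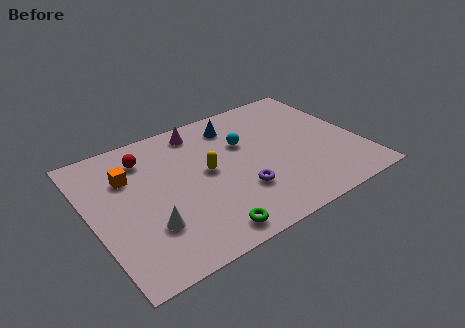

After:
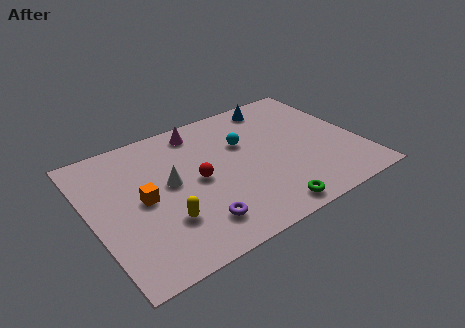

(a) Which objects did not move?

the magenta cone and the cyan sphere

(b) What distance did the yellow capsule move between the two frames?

3.0

From (5.3, 4.5) to (3.0, 2.5), the yellow capsule covered √(2.3² + 2.0²) ≈ 3.0 units.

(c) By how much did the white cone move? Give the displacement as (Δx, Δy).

(1.3, 2.1)

From the two frames, the white cone sits at roughly (2.3, 2.5) before and (3.6, 4.6) after.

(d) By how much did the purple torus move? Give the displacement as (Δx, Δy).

(-2.2, -0.9)

From the two frames, the purple torus sits at roughly (6.5, 2.6) before and (4.3, 1.7) after.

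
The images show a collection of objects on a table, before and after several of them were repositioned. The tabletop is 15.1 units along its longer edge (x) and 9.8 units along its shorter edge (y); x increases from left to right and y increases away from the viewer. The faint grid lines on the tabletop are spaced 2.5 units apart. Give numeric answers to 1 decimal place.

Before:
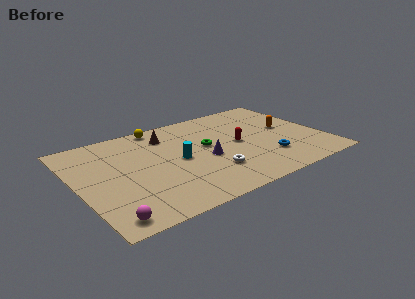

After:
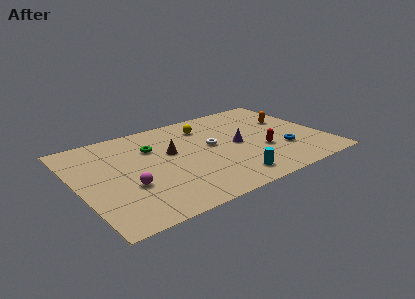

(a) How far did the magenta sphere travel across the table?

2.9

The magenta sphere was near (1.2, 1.1) before and (2.8, 3.5) after, so it travelled √(1.6² + 2.4²) ≈ 2.9 units.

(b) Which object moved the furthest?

the cyan cylinder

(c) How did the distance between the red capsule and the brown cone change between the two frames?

+0.9

The distance was about 4.9 in the first image and 5.8 in the second, so they moved 0.9 units further apart.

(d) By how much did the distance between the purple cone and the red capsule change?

-0.5

The distance was about 2.3 in the first image and 1.8 in the second, so they moved 0.5 units closer together.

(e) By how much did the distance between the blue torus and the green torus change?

+4.0

Before: roughly 4.4 units apart; after: 8.4. That's 4.0 units further apart.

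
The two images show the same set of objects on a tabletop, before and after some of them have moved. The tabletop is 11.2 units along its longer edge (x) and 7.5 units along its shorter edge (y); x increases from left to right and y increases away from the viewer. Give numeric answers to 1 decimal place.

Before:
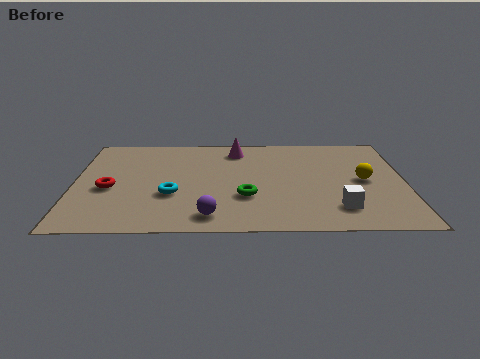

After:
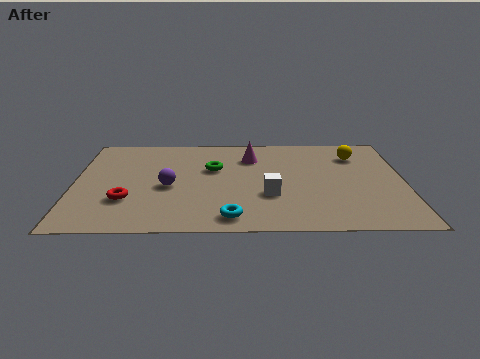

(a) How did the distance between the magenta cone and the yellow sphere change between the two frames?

-1.4

The distance was about 5.0 in the first image and 3.6 in the second, so they moved 1.4 units closer together.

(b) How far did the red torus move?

1.1

From (1.2, 3.2) to (1.8, 2.3), the red torus covered √(0.6² + 0.9²) ≈ 1.1 units.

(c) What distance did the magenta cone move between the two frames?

0.8

The magenta cone was near (5.5, 6.2) before and (6.0, 5.6) after, so it travelled √(0.5² + 0.6²) ≈ 0.8 units.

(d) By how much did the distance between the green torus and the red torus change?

-0.9

The distance was about 4.7 in the first image and 3.8 in the second, so they moved 0.9 units closer together.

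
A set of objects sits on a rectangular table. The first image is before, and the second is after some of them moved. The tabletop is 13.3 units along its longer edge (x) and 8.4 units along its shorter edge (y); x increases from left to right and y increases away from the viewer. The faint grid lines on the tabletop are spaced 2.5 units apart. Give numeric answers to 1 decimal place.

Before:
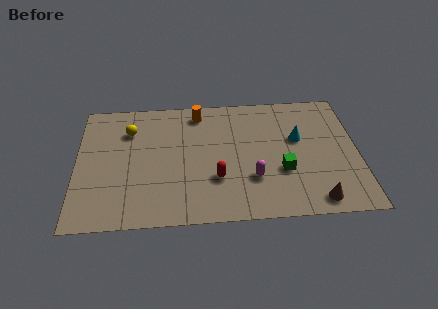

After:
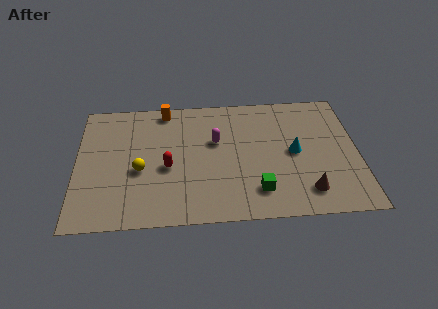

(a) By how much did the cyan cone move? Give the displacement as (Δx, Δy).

(-0.2, -0.9)

The cyan cone was at about (10.5, 5.1) and moved to about (10.3, 4.2).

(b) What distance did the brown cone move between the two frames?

0.7

From (11.2, 1.0) to (10.8, 1.6), the brown cone covered √(0.4² + 0.6²) ≈ 0.7 units.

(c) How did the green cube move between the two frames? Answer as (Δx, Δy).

(-1.2, -1.2)

From the two frames, the green cube sits at roughly (9.7, 3.0) before and (8.5, 1.8) after.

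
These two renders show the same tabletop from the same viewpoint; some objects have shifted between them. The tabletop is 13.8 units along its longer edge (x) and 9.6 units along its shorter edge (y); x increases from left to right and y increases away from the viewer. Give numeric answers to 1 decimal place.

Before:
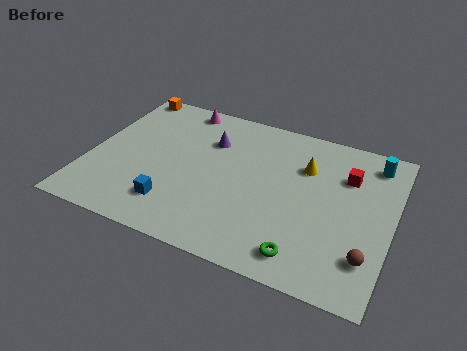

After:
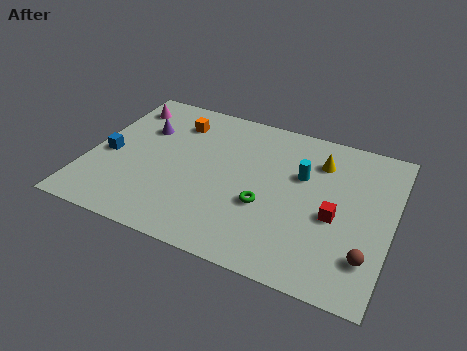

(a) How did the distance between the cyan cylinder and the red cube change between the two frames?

+0.9

The distance was about 1.7 in the first image and 2.6 in the second, so they moved 0.9 units further apart.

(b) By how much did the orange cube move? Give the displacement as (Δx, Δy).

(2.6, -1.3)

From the two frames, the orange cube sits at roughly (1.0, 8.8) before and (3.6, 7.5) after.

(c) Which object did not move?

the brown sphere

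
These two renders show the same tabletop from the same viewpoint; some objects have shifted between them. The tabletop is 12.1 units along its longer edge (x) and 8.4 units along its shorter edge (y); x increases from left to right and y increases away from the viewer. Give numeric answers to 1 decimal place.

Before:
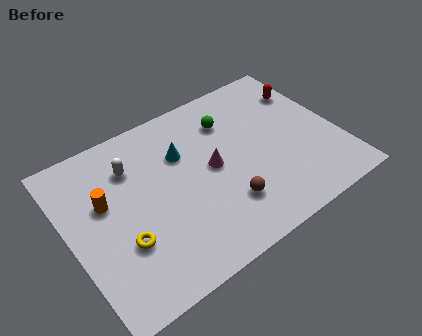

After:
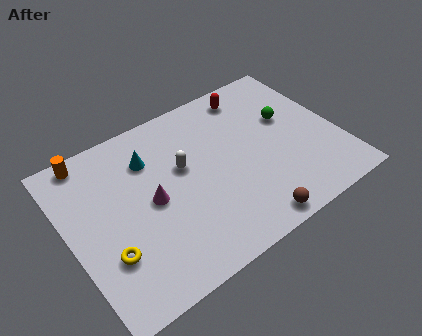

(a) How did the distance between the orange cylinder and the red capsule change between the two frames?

-2.2

Before: roughly 9.6 units apart; after: 7.4. That's 2.2 units closer together.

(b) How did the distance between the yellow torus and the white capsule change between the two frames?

+1.0

The distance was about 3.5 in the first image and 4.5 in the second, so they moved 1.0 units further apart.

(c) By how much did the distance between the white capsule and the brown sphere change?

-0.6

They were about 5.3 units apart before and 4.7 after — 0.6 units closer together.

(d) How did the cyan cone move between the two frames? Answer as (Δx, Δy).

(-1.4, 0.5)

The cyan cone started near (5.3, 5.7) and ended near (3.9, 6.2).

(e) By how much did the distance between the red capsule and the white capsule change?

-3.9

They were about 8.1 units apart before and 4.2 after — 3.9 units closer together.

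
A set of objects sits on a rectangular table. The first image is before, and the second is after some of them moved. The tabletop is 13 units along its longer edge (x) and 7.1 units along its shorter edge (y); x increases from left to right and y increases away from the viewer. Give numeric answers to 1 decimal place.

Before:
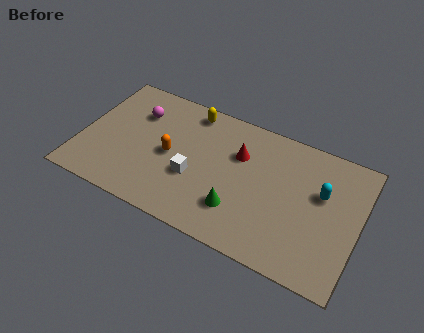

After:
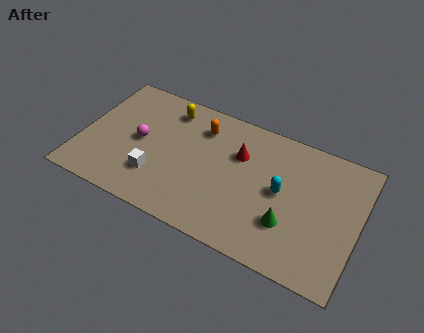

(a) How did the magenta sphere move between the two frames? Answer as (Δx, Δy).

(0.3, -1.5)

From the two frames, the magenta sphere sits at roughly (2.4, 5.1) before and (2.7, 3.6) after.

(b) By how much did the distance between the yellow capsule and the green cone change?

+2.0

The distance was about 5.1 in the first image and 7.1 in the second, so they moved 2.0 units further apart.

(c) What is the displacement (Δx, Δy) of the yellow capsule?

(-1.0, -0.3)

The yellow capsule was at about (4.8, 6.2) and moved to about (3.8, 5.9).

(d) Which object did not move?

the red cone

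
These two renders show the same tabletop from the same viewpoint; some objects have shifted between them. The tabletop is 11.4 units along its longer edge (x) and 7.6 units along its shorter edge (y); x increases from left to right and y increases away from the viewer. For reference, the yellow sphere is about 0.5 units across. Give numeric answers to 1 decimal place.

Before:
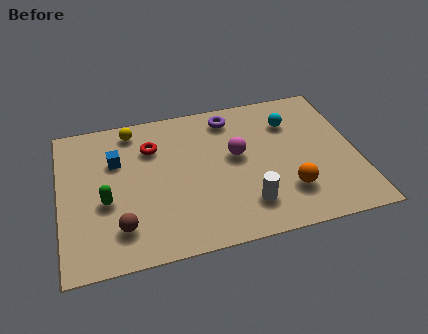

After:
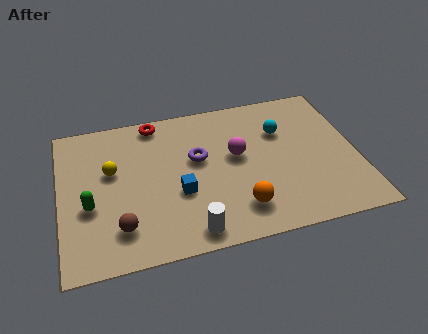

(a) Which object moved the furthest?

the blue cube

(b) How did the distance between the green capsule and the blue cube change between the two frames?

+1.3

They were about 2.1 units apart before and 3.4 after — 1.3 units further apart.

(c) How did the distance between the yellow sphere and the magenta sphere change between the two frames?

+0.3

Before: roughly 4.5 units apart; after: 4.8. That's 0.3 units further apart.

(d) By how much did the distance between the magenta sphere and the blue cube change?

-2.0

Before: roughly 4.7 units apart; after: 2.7. That's 2.0 units closer together.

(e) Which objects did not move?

the magenta sphere and the brown sphere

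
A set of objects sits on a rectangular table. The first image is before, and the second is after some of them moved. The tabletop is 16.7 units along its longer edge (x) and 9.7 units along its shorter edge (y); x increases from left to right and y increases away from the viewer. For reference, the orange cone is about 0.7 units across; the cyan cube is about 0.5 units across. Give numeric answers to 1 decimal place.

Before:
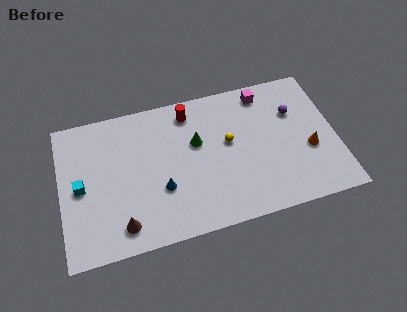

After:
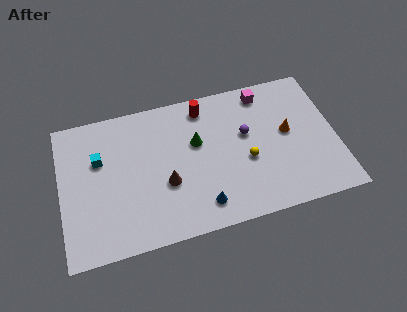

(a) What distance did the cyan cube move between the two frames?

2.0

The cyan cube moved from about (1.2, 4.7) to (2.4, 6.3), a distance of √(1.2² + 1.6²) ≈ 2.0.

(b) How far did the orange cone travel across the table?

1.9

The orange cone moved from about (15.0, 3.8) to (13.8, 5.3), a distance of √(1.2² + 1.5²) ≈ 1.9.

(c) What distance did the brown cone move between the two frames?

3.5

The brown cone was near (3.5, 1.6) before and (6.3, 3.7) after, so it travelled √(2.8² + 2.1²) ≈ 3.5 units.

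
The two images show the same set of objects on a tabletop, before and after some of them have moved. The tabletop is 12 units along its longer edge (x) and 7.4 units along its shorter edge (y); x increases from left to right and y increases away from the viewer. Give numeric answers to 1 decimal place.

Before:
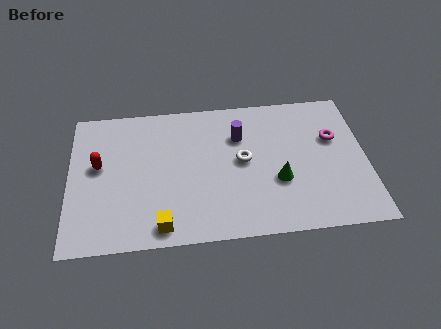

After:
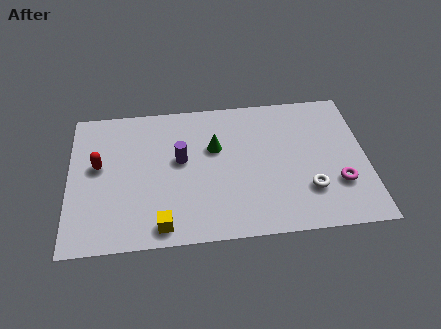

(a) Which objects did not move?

the yellow cube and the red capsule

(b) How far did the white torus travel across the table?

3.2

The white torus moved from about (7.0, 3.9) to (9.6, 2.1), a distance of √(2.6² + 1.8²) ≈ 3.2.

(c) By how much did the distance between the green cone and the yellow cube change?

-0.6

They were about 5.0 units apart before and 4.4 after — 0.6 units closer together.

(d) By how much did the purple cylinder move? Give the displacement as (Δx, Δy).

(-2.4, -1.0)

The purple cylinder was at about (6.9, 5.2) and moved to about (4.5, 4.2).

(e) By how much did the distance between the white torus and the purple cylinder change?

+4.2

Before: roughly 1.3 units apart; after: 5.5. That's 4.2 units further apart.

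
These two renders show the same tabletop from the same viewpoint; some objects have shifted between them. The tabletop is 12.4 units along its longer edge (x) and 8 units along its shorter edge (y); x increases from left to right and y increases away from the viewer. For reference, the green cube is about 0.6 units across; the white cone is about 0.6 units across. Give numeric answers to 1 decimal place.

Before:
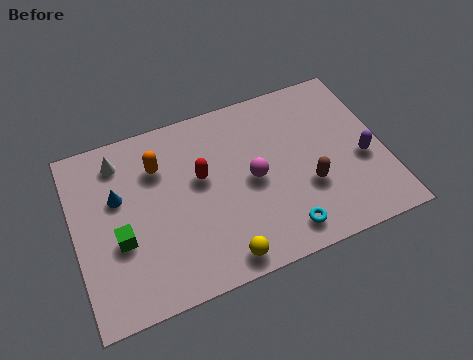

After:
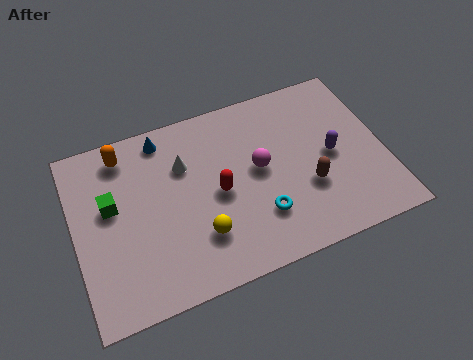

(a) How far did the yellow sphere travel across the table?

1.5

The yellow sphere moved from about (5.5, 0.9) to (4.8, 2.2), a distance of √(0.7² + 1.3²) ≈ 1.5.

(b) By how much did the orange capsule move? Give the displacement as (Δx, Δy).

(-1.3, 1.0)

From the two frames, the orange capsule sits at roughly (3.5, 5.8) before and (2.2, 6.8) after.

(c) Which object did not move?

the brown capsule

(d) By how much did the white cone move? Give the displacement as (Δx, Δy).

(2.5, -1.1)

The white cone was at about (2.0, 6.6) and moved to about (4.5, 5.5).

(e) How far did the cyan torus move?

1.3

The cyan torus was near (8.0, 1.2) before and (7.2, 2.2) after, so it travelled √(0.8² + 1.0²) ≈ 1.3 units.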